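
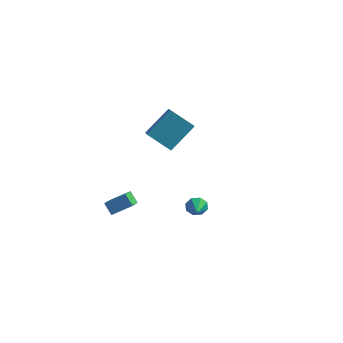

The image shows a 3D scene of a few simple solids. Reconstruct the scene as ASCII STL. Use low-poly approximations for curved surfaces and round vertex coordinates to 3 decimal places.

solid 
facet normal -0.314 0.896 -0.314
outer loop
vertex 3.598 -3.537 1.22
vertex 3.26 -3.463 1.77
vertex 3.864 -3.318 1.579
endloop
endfacet
facet normal 0.835 -0.404 -0.373
outer loop
vertex 3.598 -3.537 1.22
vertex 3.864 -3.318 1.579
vertex 3.58 -4.377 2.09
endloop
endfacet
facet normal -0.314 0.896 -0.314
outer loop
vertex 3.864 -3.318 1.579
vertex 3.26 -3.463 1.77
vertex 3.776 -3.184 2.05
endloop
endfacet
facet normal 0.963 -0.151 0.223
outer loop
vertex 3.864 -3.318 1.579
vertex 3.776 -3.184 2.05
vertex 3.58 -4.377 2.09
endloop
endfacet
facet normal -0.314 0.896 -0.314
outer loop
vertex 3.776 -3.184 2.05
vertex 3.26 -3.463 1.77
vertex 3.386 -3.213 2.357
endloop
endfacet
facet normal 0.620 -0.076 0.781
outer loop
vertex 3.776 -3.184 2.05
vertex 3.386 -3.213 2.357
vertex 3.58 -4.377 2.09
endloop
endfacet
facet normal -0.315 0.896 -0.314
outer loop
vertex 3.386 -3.213 2.357
vertex 3.26 -3.463 1.77
vertex 2.922 -3.389 2.32
endloop
endfacet
facet normal 0.007 -0.223 0.975
outer loop
vertex 3.386 -3.213 2.357
vertex 2.922 -3.389 2.32
vertex 3.58 -4.377 2.09
endloop
endfacet
facet normal -0.314 0.896 -0.314
outer loop
vertex 2.922 -3.389 2.32
vertex 3.26 -3.463 1.77
vertex 2.656 -3.608 1.961
endloop
endfacet
facet normal -0.517 -0.505 0.691
outer loop
vertex 2.922 -3.389 2.32
vertex 2.656 -3.608 1.961
vertex 3.58 -4.377 2.09
endloop
endfacet
facet normal -0.314 0.896 -0.314
outer loop
vertex 2.656 -3.608 1.961
vertex 3.26 -3.463 1.77
vertex 2.744 -3.742 1.49
endloop
endfacet
facet normal -0.645 -0.759 0.095
outer loop
vertex 2.656 -3.608 1.961
vertex 2.744 -3.742 1.49
vertex 3.58 -4.377 2.09
endloop
endfacet
facet normal -0.315 0.896 -0.313
outer loop
vertex 2.744 -3.742 1.49
vertex 3.26 -3.463 1.77
vertex 3.134 -3.712 1.183
endloop
endfacet
facet normal -0.301 -0.834 -0.463
outer loop
vertex 2.744 -3.742 1.49
vertex 3.134 -3.712 1.183
vertex 3.58 -4.377 2.09
endloop
endfacet
facet normal -0.313 0.897 -0.313
outer loop
vertex 3.134 -3.712 1.183
vertex 3.26 -3.463 1.77
vertex 3.598 -3.537 1.22
endloop
endfacet
facet normal 0.311 -0.687 -0.657
outer loop
vertex 3.134 -3.712 1.183
vertex 3.598 -3.537 1.22
vertex 3.58 -4.377 2.09
endloop
endfacet
facet normal -0.449 -0.646 -0.617
outer loop
vertex -0.298 2.875 0.603
vertex -1.801 2.906 1.665
vertex -0.668 3.653 0.058
endloop
endfacet
facet normal 0.816 -0.016 -0.578
outer loop
vertex 0.321 5.074 1.415
vertex -0.298 2.875 0.603
vertex -0.668 3.653 0.058
endloop
endfacet
facet normal -0.449 -0.646 -0.617
outer loop
vertex -0.668 3.653 0.058
vertex -1.801 2.906 1.665
vertex -2.17 3.684 1.119
endloop
endfacet
facet normal -0.362 0.763 -0.535
outer loop
vertex -2.17 3.684 1.119
vertex 0.321 5.074 1.415
vertex -0.668 3.653 0.058
endloop
endfacet
facet normal 0.362 -0.763 0.535
outer loop
vertex -0.298 2.875 0.603
vertex -0.812 4.327 3.022
vertex -1.801 2.906 1.665
endloop
endfacet
facet normal 0.817 -0.017 -0.576
outer loop
vertex 0.69 4.296 1.961
vertex -0.298 2.875 0.603
vertex 0.321 5.074 1.415
endloop
endfacet
facet normal 0.362 -0.763 0.535
outer loop
vertex 0.69 4.296 1.961
vertex -0.812 4.327 3.022
vertex -0.298 2.875 0.603
endloop
endfacet
facet normal -0.817 0.018 0.577
outer loop
vertex -1.801 2.906 1.665
vertex -0.812 4.327 3.022
vertex -2.17 3.684 1.119
endloop
endfacet
facet normal -0.362 0.763 -0.535
outer loop
vertex -1.182 5.105 2.477
vertex 0.321 5.074 1.415
vertex -2.17 3.684 1.119
endloop
endfacet
facet normal -0.816 0.016 0.577
outer loop
vertex -2.17 3.684 1.119
vertex -0.812 4.327 3.022
vertex -1.182 5.105 2.477
endloop
endfacet
facet normal 0.449 0.646 0.617
outer loop
vertex -1.182 5.105 2.477
vertex 0.69 4.296 1.961
vertex 0.321 5.074 1.415
endloop
endfacet
facet normal 0.449 0.646 0.617
outer loop
vertex -0.812 4.327 3.022
vertex 0.69 4.296 1.961
vertex -1.182 5.105 2.477
endloop
endfacet
facet normal -0.617 0.381 0.689
outer loop
vertex -1.905 -4.178 1.208
vertex -0.83 -3.671 1.89
vertex -1.987 -3.118 0.549
endloop
endfacet
facet normal -0.784 -0.370 -0.498
outer loop
vertex -1.45 -3.449 -0.05
vertex -1.905 -4.178 1.208
vertex -1.987 -3.118 0.549
endloop
endfacet
facet normal -0.617 0.381 0.689
outer loop
vertex -1.987 -3.118 0.549
vertex -0.83 -3.671 1.89
vertex -0.912 -2.611 1.231
endloop
endfacet
facet normal -0.065 0.847 -0.527
outer loop
vertex -0.912 -2.611 1.231
vertex -1.45 -3.449 -0.05
vertex -1.987 -3.118 0.549
endloop
endfacet
facet normal 0.065 -0.847 0.527
outer loop
vertex -1.905 -4.178 1.208
vertex -0.293 -4.002 1.291
vertex -0.83 -3.671 1.89
endloop
endfacet
facet normal -0.784 -0.370 -0.498
outer loop
vertex -1.368 -4.509 0.609
vertex -1.905 -4.178 1.208
vertex -1.45 -3.449 -0.05
endloop
endfacet
facet normal 0.065 -0.847 0.527
outer loop
vertex -1.368 -4.509 0.609
vertex -0.293 -4.002 1.291
vertex -1.905 -4.178 1.208
endloop
endfacet
facet normal 0.784 0.370 0.498
outer loop
vertex -0.83 -3.671 1.89
vertex -0.293 -4.002 1.291
vertex -0.912 -2.611 1.231
endloop
endfacet
facet normal -0.065 0.847 -0.527
outer loop
vertex -0.375 -2.942 0.632
vertex -1.45 -3.449 -0.05
vertex -0.912 -2.611 1.231
endloop
endfacet
facet normal 0.784 0.370 0.498
outer loop
vertex -0.912 -2.611 1.231
vertex -0.293 -4.002 1.291
vertex -0.375 -2.942 0.632
endloop
endfacet
facet normal 0.617 -0.381 -0.689
outer loop
vertex -0.375 -2.942 0.632
vertex -1.368 -4.509 0.609
vertex -1.45 -3.449 -0.05
endloop
endfacet
facet normal 0.617 -0.381 -0.689
outer loop
vertex -0.293 -4.002 1.291
vertex -1.368 -4.509 0.609
vertex -0.375 -2.942 0.632
endloop
endfacet

endsolid


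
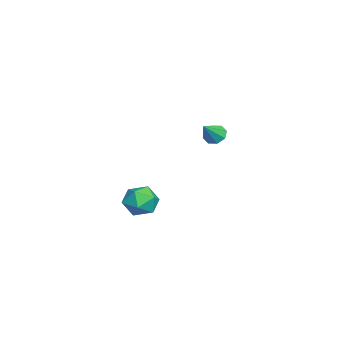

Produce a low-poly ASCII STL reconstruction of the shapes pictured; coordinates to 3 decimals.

solid 
facet normal -0.811 -0.119 0.573
outer loop
vertex 1.381 -3.453 -2.045
vertex 1.854 -4.127 -1.516
vertex 1.897 -3.184 -1.259
endloop
endfacet
facet normal -0.773 0.547 0.320
outer loop
vertex 1.381 -3.453 -2.045
vertex 1.897 -3.184 -1.259
vertex 1.937 -2.649 -2.076
endloop
endfacet
facet normal -0.763 0.513 -0.393
outer loop
vertex 1.381 -3.453 -2.045
vertex 1.937 -2.649 -2.076
vertex 1.919 -3.261 -2.839
endloop
endfacet
facet normal -0.795 -0.175 -0.581
outer loop
vertex 1.381 -3.453 -2.045
vertex 1.919 -3.261 -2.839
vertex 1.867 -4.174 -2.493
endloop
endfacet
facet normal -0.824 -0.566 0.016
outer loop
vertex 1.381 -3.453 -2.045
vertex 1.867 -4.174 -2.493
vertex 1.854 -4.127 -1.516
endloop
endfacet
facet normal -0.154 0.830 0.536
outer loop
vertex 1.937 -2.649 -2.076
vertex 1.897 -3.184 -1.259
vertex 2.753 -2.826 -1.567
endloop
endfacet
facet normal -0.216 -0.248 0.945
outer loop
vertex 1.897 -3.184 -1.259
vertex 1.854 -4.127 -1.516
vertex 2.701 -3.739 -1.221
endloop
endfacet
facet normal -0.238 -0.970 0.044
outer loop
vertex 1.854 -4.127 -1.516
vertex 1.867 -4.174 -2.493
vertex 2.683 -4.351 -1.984
endloop
endfacet
facet normal -0.190 -0.338 -0.922
outer loop
vertex 1.867 -4.174 -2.493
vertex 1.919 -3.261 -2.839
vertex 2.723 -3.816 -2.801
endloop
endfacet
facet normal -0.139 0.774 -0.618
outer loop
vertex 1.919 -3.261 -2.839
vertex 1.937 -2.649 -2.076
vertex 2.766 -2.873 -2.544
endloop
endfacet
facet normal 0.795 0.175 0.581
outer loop
vertex 3.239 -3.547 -2.015
vertex 2.753 -2.826 -1.567
vertex 2.701 -3.739 -1.221
endloop
endfacet
facet normal 0.763 -0.513 0.393
outer loop
vertex 3.239 -3.547 -2.015
vertex 2.701 -3.739 -1.221
vertex 2.683 -4.351 -1.984
endloop
endfacet
facet normal 0.773 -0.547 -0.320
outer loop
vertex 3.239 -3.547 -2.015
vertex 2.683 -4.351 -1.984
vertex 2.723 -3.816 -2.801
endloop
endfacet
facet normal 0.811 0.119 -0.573
outer loop
vertex 3.239 -3.547 -2.015
vertex 2.723 -3.816 -2.801
vertex 2.766 -2.873 -2.544
endloop
endfacet
facet normal 0.824 0.566 -0.016
outer loop
vertex 3.239 -3.547 -2.015
vertex 2.766 -2.873 -2.544
vertex 2.753 -2.826 -1.567
endloop
endfacet
facet normal 0.190 0.338 0.922
outer loop
vertex 2.701 -3.739 -1.221
vertex 2.753 -2.826 -1.567
vertex 1.897 -3.184 -1.259
endloop
endfacet
facet normal 0.139 -0.774 0.618
outer loop
vertex 2.683 -4.351 -1.984
vertex 2.701 -3.739 -1.221
vertex 1.854 -4.127 -1.516
endloop
endfacet
facet normal 0.154 -0.830 -0.536
outer loop
vertex 2.723 -3.816 -2.801
vertex 2.683 -4.351 -1.984
vertex 1.867 -4.174 -2.493
endloop
endfacet
facet normal 0.216 0.248 -0.945
outer loop
vertex 2.766 -2.873 -2.544
vertex 2.723 -3.816 -2.801
vertex 1.919 -3.261 -2.839
endloop
endfacet
facet normal 0.238 0.970 -0.044
outer loop
vertex 2.753 -2.826 -1.567
vertex 2.766 -2.873 -2.544
vertex 1.937 -2.649 -2.076
endloop
endfacet
facet normal -0.641 0.377 -0.669
outer loop
vertex -3.844 -0.211 -0.867
vertex -4.348 -0.36 -0.468
vertex -3.956 0.164 -0.548
endloop
endfacet
facet normal 0.927 0.361 -0.099
outer loop
vertex -3.844 -0.211 -0.867
vertex -3.956 0.164 -0.548
vertex -3.432 -0.9 0.488
endloop
endfacet
facet normal -0.641 0.377 -0.668
outer loop
vertex -3.956 0.164 -0.548
vertex -4.348 -0.36 -0.468
vertex -4.297 0.233 -0.182
endloop
endfacet
facet normal 0.587 0.694 0.416
outer loop
vertex -3.956 0.164 -0.548
vertex -4.297 0.233 -0.182
vertex -3.432 -0.9 0.488
endloop
endfacet
facet normal -0.642 0.377 -0.668
outer loop
vertex -4.297 0.233 -0.182
vertex -4.348 -0.36 -0.468
vertex -4.668 -0.046 0.017
endloop
endfacet
facet normal 0.049 0.536 0.843
outer loop
vertex -4.297 0.233 -0.182
vertex -4.668 -0.046 0.017
vertex -3.432 -0.9 0.488
endloop
endfacet
facet normal -0.642 0.378 -0.668
outer loop
vertex -4.668 -0.046 0.017
vertex -4.348 -0.36 -0.468
vertex -4.852 -0.509 -0.068
endloop
endfacet
facet normal -0.370 -0.023 0.929
outer loop
vertex -4.668 -0.046 0.017
vertex -4.852 -0.509 -0.068
vertex -3.432 -0.9 0.488
endloop
endfacet
facet normal -0.642 0.378 -0.668
outer loop
vertex -4.852 -0.509 -0.068
vertex -4.348 -0.36 -0.468
vertex -4.741 -0.884 -0.387
endloop
endfacet
facet normal -0.425 -0.656 0.624
outer loop
vertex -4.852 -0.509 -0.068
vertex -4.741 -0.884 -0.387
vertex -3.432 -0.9 0.488
endloop
endfacet
facet normal -0.641 0.377 -0.668
outer loop
vertex -4.741 -0.884 -0.387
vertex -4.348 -0.36 -0.468
vertex -4.4 -0.953 -0.753
endloop
endfacet
facet normal -0.084 -0.991 0.108
outer loop
vertex -4.741 -0.884 -0.387
vertex -4.4 -0.953 -0.753
vertex -3.432 -0.9 0.488
endloop
endfacet
facet normal -0.641 0.377 -0.669
outer loop
vertex -4.4 -0.953 -0.753
vertex -4.348 -0.36 -0.468
vertex -4.028 -0.674 -0.952
endloop
endfacet
facet normal 0.454 -0.832 -0.318
outer loop
vertex -4.4 -0.953 -0.753
vertex -4.028 -0.674 -0.952
vertex -3.432 -0.9 0.488
endloop
endfacet
facet normal -0.641 0.377 -0.669
outer loop
vertex -4.028 -0.674 -0.952
vertex -4.348 -0.36 -0.468
vertex -3.844 -0.211 -0.867
endloop
endfacet
facet normal 0.873 -0.273 -0.404
outer loop
vertex -4.028 -0.674 -0.952
vertex -3.844 -0.211 -0.867
vertex -3.432 -0.9 0.488
endloop
endfacet

endsolid


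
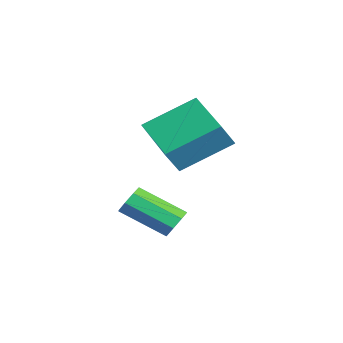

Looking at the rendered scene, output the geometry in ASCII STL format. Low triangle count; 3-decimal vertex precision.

solid 
facet normal 0.250 0.817 -0.519
outer loop
vertex -0.78 -3.36 -0.214
vertex -1.211 -3.019 0.115
vertex -0.591 -3.16 0.192
endloop
endfacet
facet normal 0.888 -0.407 -0.213
outer loop
vertex -0.78 -3.36 -0.214
vertex -0.591 -3.16 0.192
vertex -1.259 -4.921 0.776
endloop
endfacet
facet normal 0.888 -0.408 -0.214
outer loop
vertex -1.259 -4.921 0.776
vertex -0.591 -3.16 0.192
vertex -1.07 -4.722 1.182
endloop
endfacet
facet normal -0.251 -0.818 0.518
outer loop
vertex -1.259 -4.921 0.776
vertex -1.07 -4.722 1.182
vertex -1.689 -4.581 1.105
endloop
endfacet
facet normal 0.250 0.817 -0.519
outer loop
vertex -0.591 -3.16 0.192
vertex -1.211 -3.019 0.115
vertex -0.765 -2.878 0.552
endloop
endfacet
facet normal 0.900 -0.000 0.435
outer loop
vertex -0.591 -3.16 0.192
vertex -0.765 -2.878 0.552
vertex -1.07 -4.722 1.182
endloop
endfacet
facet normal 0.900 -0.000 0.435
outer loop
vertex -1.07 -4.722 1.182
vertex -0.765 -2.878 0.552
vertex -1.244 -4.44 1.542
endloop
endfacet
facet normal -0.251 -0.817 0.519
outer loop
vertex -1.07 -4.722 1.182
vertex -1.244 -4.44 1.542
vertex -1.689 -4.581 1.105
endloop
endfacet
facet normal 0.249 0.818 -0.518
outer loop
vertex -0.765 -2.878 0.552
vertex -1.211 -3.019 0.115
vertex -1.2 -2.679 0.657
endloop
endfacet
facet normal 0.386 0.407 0.828
outer loop
vertex -0.765 -2.878 0.552
vertex -1.2 -2.679 0.657
vertex -1.244 -4.44 1.542
endloop
endfacet
facet normal 0.386 0.407 0.828
outer loop
vertex -1.244 -4.44 1.542
vertex -1.2 -2.679 0.657
vertex -1.679 -4.241 1.647
endloop
endfacet
facet normal -0.249 -0.818 0.518
outer loop
vertex -1.244 -4.44 1.542
vertex -1.679 -4.241 1.647
vertex -1.689 -4.581 1.105
endloop
endfacet
facet normal 0.250 0.818 -0.518
outer loop
vertex -1.2 -2.679 0.657
vertex -1.211 -3.019 0.115
vertex -1.641 -2.679 0.444
endloop
endfacet
facet normal -0.356 0.576 0.736
outer loop
vertex -1.2 -2.679 0.657
vertex -1.641 -2.679 0.444
vertex -1.679 -4.241 1.647
endloop
endfacet
facet normal -0.354 0.576 0.737
outer loop
vertex -1.679 -4.241 1.647
vertex -1.641 -2.679 0.444
vertex -2.12 -4.24 1.434
endloop
endfacet
facet normal -0.252 -0.818 0.518
outer loop
vertex -1.679 -4.241 1.647
vertex -2.12 -4.24 1.434
vertex -1.689 -4.581 1.105
endloop
endfacet
facet normal 0.251 0.818 -0.518
outer loop
vertex -1.641 -2.679 0.444
vertex -1.211 -3.019 0.115
vertex -1.83 -2.878 0.038
endloop
endfacet
facet normal -0.888 0.408 0.213
outer loop
vertex -1.641 -2.679 0.444
vertex -1.83 -2.878 0.038
vertex -2.12 -4.24 1.434
endloop
endfacet
facet normal -0.888 0.407 0.213
outer loop
vertex -2.12 -4.24 1.434
vertex -1.83 -2.878 0.038
vertex -2.309 -4.44 1.028
endloop
endfacet
facet normal -0.250 -0.817 0.519
outer loop
vertex -2.12 -4.24 1.434
vertex -2.309 -4.44 1.028
vertex -1.689 -4.581 1.105
endloop
endfacet
facet normal 0.251 0.817 -0.519
outer loop
vertex -1.83 -2.878 0.038
vertex -1.211 -3.019 0.115
vertex -1.656 -3.16 -0.322
endloop
endfacet
facet normal -0.900 0.000 -0.435
outer loop
vertex -1.83 -2.878 0.038
vertex -1.656 -3.16 -0.322
vertex -2.309 -4.44 1.028
endloop
endfacet
facet normal -0.900 0.000 -0.435
outer loop
vertex -2.309 -4.44 1.028
vertex -1.656 -3.16 -0.322
vertex -2.135 -4.722 0.668
endloop
endfacet
facet normal -0.250 -0.817 0.519
outer loop
vertex -2.309 -4.44 1.028
vertex -2.135 -4.722 0.668
vertex -1.689 -4.581 1.105
endloop
endfacet
facet normal 0.249 0.818 -0.518
outer loop
vertex -1.656 -3.16 -0.322
vertex -1.211 -3.019 0.115
vertex -1.221 -3.359 -0.427
endloop
endfacet
facet normal -0.386 -0.407 -0.828
outer loop
vertex -1.656 -3.16 -0.322
vertex -1.221 -3.359 -0.427
vertex -2.135 -4.722 0.668
endloop
endfacet
facet normal -0.386 -0.407 -0.828
outer loop
vertex -2.135 -4.722 0.668
vertex -1.221 -3.359 -0.427
vertex -1.7 -4.921 0.563
endloop
endfacet
facet normal -0.249 -0.818 0.518
outer loop
vertex -2.135 -4.722 0.668
vertex -1.7 -4.921 0.563
vertex -1.689 -4.581 1.105
endloop
endfacet
facet normal 0.252 0.818 -0.518
outer loop
vertex -1.221 -3.359 -0.427
vertex -1.211 -3.019 0.115
vertex -0.78 -3.36 -0.214
endloop
endfacet
facet normal 0.355 -0.576 -0.737
outer loop
vertex -1.221 -3.359 -0.427
vertex -0.78 -3.36 -0.214
vertex -1.7 -4.921 0.563
endloop
endfacet
facet normal 0.356 -0.576 -0.736
outer loop
vertex -1.7 -4.921 0.563
vertex -0.78 -3.36 -0.214
vertex -1.259 -4.921 0.776
endloop
endfacet
facet normal -0.250 -0.818 0.518
outer loop
vertex -1.7 -4.921 0.563
vertex -1.259 -4.921 0.776
vertex -1.689 -4.581 1.105
endloop
endfacet
facet normal -0.437 0.427 -0.792
outer loop
vertex -3.861 -1.75 4.213
vertex -1.907 -1.053 3.511
vertex -3.608 -3.604 3.074
endloop
endfacet
facet normal -0.892 -0.318 0.320
outer loop
vertex -3.093 -4.107 4.009
vertex -3.861 -1.75 4.213
vertex -3.608 -3.604 3.074
endloop
endfacet
facet normal -0.437 0.427 -0.792
outer loop
vertex -3.608 -3.604 3.074
vertex -1.907 -1.053 3.511
vertex -1.654 -2.906 2.373
endloop
endfacet
facet normal 0.116 -0.847 -0.519
outer loop
vertex -1.654 -2.906 2.373
vertex -3.093 -4.107 4.009
vertex -3.608 -3.604 3.074
endloop
endfacet
facet normal -0.116 0.847 0.519
outer loop
vertex -3.861 -1.75 4.213
vertex -1.392 -1.556 4.446
vertex -1.907 -1.053 3.511
endloop
endfacet
facet normal -0.892 -0.318 0.320
outer loop
vertex -3.346 -2.254 5.147
vertex -3.861 -1.75 4.213
vertex -3.093 -4.107 4.009
endloop
endfacet
facet normal -0.116 0.846 0.520
outer loop
vertex -3.346 -2.254 5.147
vertex -1.392 -1.556 4.446
vertex -3.861 -1.75 4.213
endloop
endfacet
facet normal 0.892 0.318 -0.320
outer loop
vertex -1.907 -1.053 3.511
vertex -1.392 -1.556 4.446
vertex -1.654 -2.906 2.373
endloop
endfacet
facet normal 0.115 -0.846 -0.520
outer loop
vertex -1.139 -3.41 3.307
vertex -3.093 -4.107 4.009
vertex -1.654 -2.906 2.373
endloop
endfacet
facet normal 0.892 0.318 -0.320
outer loop
vertex -1.654 -2.906 2.373
vertex -1.392 -1.556 4.446
vertex -1.139 -3.41 3.307
endloop
endfacet
facet normal 0.437 -0.427 0.792
outer loop
vertex -1.139 -3.41 3.307
vertex -3.346 -2.254 5.147
vertex -3.093 -4.107 4.009
endloop
endfacet
facet normal 0.437 -0.427 0.792
outer loop
vertex -1.392 -1.556 4.446
vertex -3.346 -2.254 5.147
vertex -1.139 -3.41 3.307
endloop
endfacet

endsolid


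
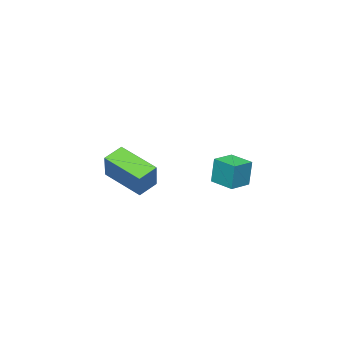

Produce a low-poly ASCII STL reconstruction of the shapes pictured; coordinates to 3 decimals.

solid 
facet normal -0.997 0.070 -0.027
outer loop
vertex -3.766 -1.813 -1.615
vertex -3.693 -0.811 -1.715
vertex -3.744 -1.926 -2.729
endloop
endfacet
facet normal -0.072 -0.992 0.099
outer loop
vertex -2.847 -1.989 -2.705
vertex -3.766 -1.813 -1.615
vertex -3.744 -1.926 -2.729
endloop
endfacet
facet normal -0.997 0.070 -0.027
outer loop
vertex -3.744 -1.926 -2.729
vertex -3.693 -0.811 -1.715
vertex -3.671 -0.924 -2.829
endloop
endfacet
facet normal 0.020 -0.101 -0.995
outer loop
vertex -3.671 -0.924 -2.829
vertex -2.847 -1.989 -2.705
vertex -3.744 -1.926 -2.729
endloop
endfacet
facet normal -0.020 0.101 0.995
outer loop
vertex -3.766 -1.813 -1.615
vertex -2.796 -0.874 -1.691
vertex -3.693 -0.811 -1.715
endloop
endfacet
facet normal -0.072 -0.992 0.099
outer loop
vertex -2.869 -1.876 -1.591
vertex -3.766 -1.813 -1.615
vertex -2.847 -1.989 -2.705
endloop
endfacet
facet normal -0.020 0.101 0.995
outer loop
vertex -2.869 -1.876 -1.591
vertex -2.796 -0.874 -1.691
vertex -3.766 -1.813 -1.615
endloop
endfacet
facet normal 0.072 0.992 -0.099
outer loop
vertex -3.693 -0.811 -1.715
vertex -2.796 -0.874 -1.691
vertex -3.671 -0.924 -2.829
endloop
endfacet
facet normal 0.020 -0.101 -0.995
outer loop
vertex -2.774 -0.987 -2.805
vertex -2.847 -1.989 -2.705
vertex -3.671 -0.924 -2.829
endloop
endfacet
facet normal 0.072 0.992 -0.099
outer loop
vertex -3.671 -0.924 -2.829
vertex -2.796 -0.874 -1.691
vertex -2.774 -0.987 -2.805
endloop
endfacet
facet normal 0.997 -0.070 0.027
outer loop
vertex -2.774 -0.987 -2.805
vertex -2.869 -1.876 -1.591
vertex -2.847 -1.989 -2.705
endloop
endfacet
facet normal 0.997 -0.070 0.027
outer loop
vertex -2.796 -0.874 -1.691
vertex -2.869 -1.876 -1.591
vertex -2.774 -0.987 -2.805
endloop
endfacet
facet normal -0.413 -0.369 -0.833
outer loop
vertex 1.525 -3.029 -1.349
vertex 0.779 -2.939 -1.019
vertex 1.433 -1.534 -1.965
endloop
endfacet
facet normal 0.909 -0.110 -0.402
outer loop
vertex 1.941 -1.081 -0.941
vertex 1.525 -3.029 -1.349
vertex 1.433 -1.534 -1.965
endloop
endfacet
facet normal -0.413 -0.369 -0.833
outer loop
vertex 1.433 -1.534 -1.965
vertex 0.779 -2.939 -1.019
vertex 0.687 -1.444 -1.635
endloop
endfacet
facet normal -0.057 0.923 -0.380
outer loop
vertex 0.687 -1.444 -1.635
vertex 1.941 -1.081 -0.941
vertex 1.433 -1.534 -1.965
endloop
endfacet
facet normal 0.057 -0.923 0.380
outer loop
vertex 1.525 -3.029 -1.349
vertex 1.287 -2.486 0.005
vertex 0.779 -2.939 -1.019
endloop
endfacet
facet normal 0.909 -0.110 -0.402
outer loop
vertex 2.033 -2.576 -0.325
vertex 1.525 -3.029 -1.349
vertex 1.941 -1.081 -0.941
endloop
endfacet
facet normal 0.057 -0.923 0.380
outer loop
vertex 2.033 -2.576 -0.325
vertex 1.287 -2.486 0.005
vertex 1.525 -3.029 -1.349
endloop
endfacet
facet normal -0.909 0.110 0.402
outer loop
vertex 0.779 -2.939 -1.019
vertex 1.287 -2.486 0.005
vertex 0.687 -1.444 -1.635
endloop
endfacet
facet normal -0.057 0.923 -0.380
outer loop
vertex 1.195 -0.991 -0.611
vertex 1.941 -1.081 -0.941
vertex 0.687 -1.444 -1.635
endloop
endfacet
facet normal -0.909 0.110 0.402
outer loop
vertex 0.687 -1.444 -1.635
vertex 1.287 -2.486 0.005
vertex 1.195 -0.991 -0.611
endloop
endfacet
facet normal 0.413 0.369 0.833
outer loop
vertex 1.195 -0.991 -0.611
vertex 2.033 -2.576 -0.325
vertex 1.941 -1.081 -0.941
endloop
endfacet
facet normal 0.413 0.369 0.833
outer loop
vertex 1.287 -2.486 0.005
vertex 2.033 -2.576 -0.325
vertex 1.195 -0.991 -0.611
endloop
endfacet

endsolid


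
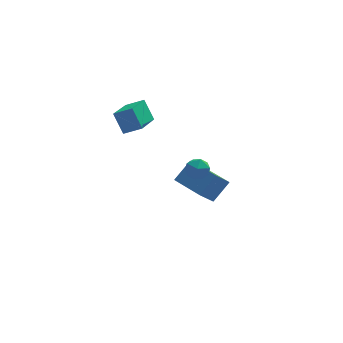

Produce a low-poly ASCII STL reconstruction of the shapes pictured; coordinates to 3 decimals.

solid 
facet normal -0.562 0.825 0.052
outer loop
vertex -0.726 3.565 -1.586
vertex 0.054 4.157 -2.558
vertex -1.638 3.011 -2.655
endloop
endfacet
facet normal -0.565 -0.429 0.705
outer loop
vertex -0.474 1.303 -2.762
vertex -0.726 3.565 -1.586
vertex -1.638 3.011 -2.655
endloop
endfacet
facet normal -0.562 0.825 0.053
outer loop
vertex -1.638 3.011 -2.655
vertex 0.054 4.157 -2.558
vertex -0.858 3.604 -3.627
endloop
endfacet
facet normal -0.603 -0.367 -0.708
outer loop
vertex -0.858 3.604 -3.627
vertex -0.474 1.303 -2.762
vertex -1.638 3.011 -2.655
endloop
endfacet
facet normal 0.604 0.367 0.708
outer loop
vertex -0.726 3.565 -1.586
vertex 1.218 2.449 -2.665
vertex 0.054 4.157 -2.558
endloop
endfacet
facet normal -0.565 -0.429 0.704
outer loop
vertex 0.438 1.856 -1.693
vertex -0.726 3.565 -1.586
vertex -0.474 1.303 -2.762
endloop
endfacet
facet normal 0.604 0.367 0.708
outer loop
vertex 0.438 1.856 -1.693
vertex 1.218 2.449 -2.665
vertex -0.726 3.565 -1.586
endloop
endfacet
facet normal 0.565 0.429 -0.704
outer loop
vertex 0.054 4.157 -2.558
vertex 1.218 2.449 -2.665
vertex -0.858 3.604 -3.627
endloop
endfacet
facet normal -0.604 -0.367 -0.708
outer loop
vertex 0.306 1.895 -3.734
vertex -0.474 1.303 -2.762
vertex -0.858 3.604 -3.627
endloop
endfacet
facet normal 0.565 0.429 -0.705
outer loop
vertex -0.858 3.604 -3.627
vertex 1.218 2.449 -2.665
vertex 0.306 1.895 -3.734
endloop
endfacet
facet normal 0.562 -0.826 -0.052
outer loop
vertex 0.306 1.895 -3.734
vertex 0.438 1.856 -1.693
vertex -0.474 1.303 -2.762
endloop
endfacet
facet normal 0.562 -0.825 -0.052
outer loop
vertex 1.218 2.449 -2.665
vertex 0.438 1.856 -1.693
vertex 0.306 1.895 -3.734
endloop
endfacet
facet normal -0.332 0.401 0.854
outer loop
vertex -4.957 0.583 4.211
vertex -4.021 0.362 4.679
vertex -4.188 2.538 3.593
endloop
endfacet
facet normal -0.875 0.206 -0.438
outer loop
vertex -3.739 1.998 2.441
vertex -4.957 0.583 4.211
vertex -4.188 2.538 3.593
endloop
endfacet
facet normal -0.334 0.400 0.853
outer loop
vertex -4.188 2.538 3.593
vertex -4.021 0.362 4.679
vertex -3.252 2.318 4.062
endloop
endfacet
facet normal 0.351 0.893 -0.282
outer loop
vertex -3.252 2.318 4.062
vertex -3.739 1.998 2.441
vertex -4.188 2.538 3.593
endloop
endfacet
facet normal -0.352 -0.893 0.281
outer loop
vertex -4.957 0.583 4.211
vertex -3.572 -0.178 3.527
vertex -4.021 0.362 4.679
endloop
endfacet
facet normal -0.875 0.206 -0.438
outer loop
vertex -4.508 0.042 3.058
vertex -4.957 0.583 4.211
vertex -3.739 1.998 2.441
endloop
endfacet
facet normal -0.351 -0.893 0.282
outer loop
vertex -4.508 0.042 3.058
vertex -3.572 -0.178 3.527
vertex -4.957 0.583 4.211
endloop
endfacet
facet normal 0.875 -0.206 0.438
outer loop
vertex -4.021 0.362 4.679
vertex -3.572 -0.178 3.527
vertex -3.252 2.318 4.062
endloop
endfacet
facet normal 0.352 0.893 -0.282
outer loop
vertex -2.803 1.777 2.909
vertex -3.739 1.998 2.441
vertex -3.252 2.318 4.062
endloop
endfacet
facet normal 0.875 -0.206 0.438
outer loop
vertex -3.252 2.318 4.062
vertex -3.572 -0.178 3.527
vertex -2.803 1.777 2.909
endloop
endfacet
facet normal 0.333 -0.400 -0.854
outer loop
vertex -2.803 1.777 2.909
vertex -4.508 0.042 3.058
vertex -3.739 1.998 2.441
endloop
endfacet
facet normal 0.333 -0.401 -0.853
outer loop
vertex -3.572 -0.178 3.527
vertex -4.508 0.042 3.058
vertex -2.803 1.777 2.909
endloop
endfacet
facet normal 0.280 0.959 0.037
outer loop
vertex -1.131 -3.175 2.356
vertex -1.361 -3.134 3.031
vertex -0.685 -3.326 2.894
endloop
endfacet
facet normal 0.695 0.591 -0.410
outer loop
vertex -1.131 -3.175 2.356
vertex -0.685 -3.326 2.894
vertex -0.686 -3.733 2.306
endloop
endfacet
facet normal 0.278 0.303 -0.912
outer loop
vertex -1.131 -3.175 2.356
vertex -0.686 -3.733 2.306
vertex -1.362 -3.793 2.08
endloop
endfacet
facet normal -0.395 0.494 -0.775
outer loop
vertex -1.131 -3.175 2.356
vertex -1.362 -3.793 2.08
vertex -1.779 -3.423 2.528
endloop
endfacet
facet normal -0.394 0.899 -0.189
outer loop
vertex -1.131 -3.175 2.356
vertex -1.779 -3.423 2.528
vertex -1.361 -3.134 3.031
endloop
endfacet
facet normal 0.997 0.058 -0.042
outer loop
vertex -0.686 -3.733 2.306
vertex -0.685 -3.326 2.894
vertex -0.641 -4.037 2.952
endloop
endfacet
facet normal 0.324 0.656 0.681
outer loop
vertex -0.685 -3.326 2.894
vertex -1.361 -3.134 3.031
vertex -1.058 -3.667 3.4
endloop
endfacet
facet normal -0.767 0.559 0.316
outer loop
vertex -1.361 -3.134 3.031
vertex -1.779 -3.423 2.528
vertex -1.734 -3.727 3.174
endloop
endfacet
facet normal -0.768 -0.099 -0.633
outer loop
vertex -1.779 -3.423 2.528
vertex -1.362 -3.793 2.08
vertex -1.735 -4.134 2.586
endloop
endfacet
facet normal 0.322 -0.408 -0.854
outer loop
vertex -1.362 -3.793 2.08
vertex -0.686 -3.733 2.306
vertex -1.059 -4.326 2.449
endloop
endfacet
facet normal 0.395 -0.494 0.775
outer loop
vertex -1.289 -4.285 3.124
vertex -0.641 -4.037 2.952
vertex -1.058 -3.667 3.4
endloop
endfacet
facet normal -0.278 -0.303 0.912
outer loop
vertex -1.289 -4.285 3.124
vertex -1.058 -3.667 3.4
vertex -1.734 -3.727 3.174
endloop
endfacet
facet normal -0.695 -0.591 0.410
outer loop
vertex -1.289 -4.285 3.124
vertex -1.734 -3.727 3.174
vertex -1.735 -4.134 2.586
endloop
endfacet
facet normal -0.280 -0.959 -0.037
outer loop
vertex -1.289 -4.285 3.124
vertex -1.735 -4.134 2.586
vertex -1.059 -4.326 2.449
endloop
endfacet
facet normal 0.394 -0.899 0.189
outer loop
vertex -1.289 -4.285 3.124
vertex -1.059 -4.326 2.449
vertex -0.641 -4.037 2.952
endloop
endfacet
facet normal 0.768 0.099 0.633
outer loop
vertex -1.058 -3.667 3.4
vertex -0.641 -4.037 2.952
vertex -0.685 -3.326 2.894
endloop
endfacet
facet normal -0.322 0.408 0.854
outer loop
vertex -1.734 -3.727 3.174
vertex -1.058 -3.667 3.4
vertex -1.361 -3.134 3.031
endloop
endfacet
facet normal -0.997 -0.058 0.042
outer loop
vertex -1.735 -4.134 2.586
vertex -1.734 -3.727 3.174
vertex -1.779 -3.423 2.528
endloop
endfacet
facet normal -0.324 -0.656 -0.681
outer loop
vertex -1.059 -4.326 2.449
vertex -1.735 -4.134 2.586
vertex -1.362 -3.793 2.08
endloop
endfacet
facet normal 0.767 -0.559 -0.316
outer loop
vertex -0.641 -4.037 2.952
vertex -1.059 -4.326 2.449
vertex -0.686 -3.733 2.306
endloop
endfacet

endsolid


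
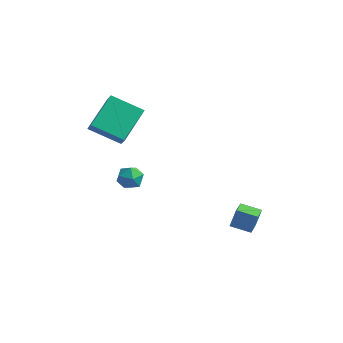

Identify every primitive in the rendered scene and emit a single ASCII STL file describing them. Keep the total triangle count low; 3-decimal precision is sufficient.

solid 
facet normal -0.943 -0.240 0.229
outer loop
vertex 3.178 1.534 -1.867
vertex 2.839 2.579 -2.169
vertex 3.023 1.197 -2.86
endloop
endfacet
facet normal 0.297 -0.917 0.265
outer loop
vertex 4.061 1.461 -3.111
vertex 3.178 1.534 -1.867
vertex 3.023 1.197 -2.86
endloop
endfacet
facet normal -0.943 -0.240 0.229
outer loop
vertex 3.023 1.197 -2.86
vertex 2.839 2.579 -2.169
vertex 2.684 2.242 -3.162
endloop
endfacet
facet normal -0.146 -0.318 -0.937
outer loop
vertex 2.684 2.242 -3.162
vertex 4.061 1.461 -3.111
vertex 3.023 1.197 -2.86
endloop
endfacet
facet normal 0.146 0.318 0.937
outer loop
vertex 3.178 1.534 -1.867
vertex 3.877 2.843 -2.42
vertex 2.839 2.579 -2.169
endloop
endfacet
facet normal 0.297 -0.917 0.265
outer loop
vertex 4.216 1.798 -2.118
vertex 3.178 1.534 -1.867
vertex 4.061 1.461 -3.111
endloop
endfacet
facet normal 0.146 0.318 0.937
outer loop
vertex 4.216 1.798 -2.118
vertex 3.877 2.843 -2.42
vertex 3.178 1.534 -1.867
endloop
endfacet
facet normal -0.297 0.917 -0.265
outer loop
vertex 2.839 2.579 -2.169
vertex 3.877 2.843 -2.42
vertex 2.684 2.242 -3.162
endloop
endfacet
facet normal -0.146 -0.318 -0.937
outer loop
vertex 3.722 2.506 -3.413
vertex 4.061 1.461 -3.111
vertex 2.684 2.242 -3.162
endloop
endfacet
facet normal -0.297 0.917 -0.265
outer loop
vertex 2.684 2.242 -3.162
vertex 3.877 2.843 -2.42
vertex 3.722 2.506 -3.413
endloop
endfacet
facet normal 0.943 0.240 -0.229
outer loop
vertex 3.722 2.506 -3.413
vertex 4.216 1.798 -2.118
vertex 4.061 1.461 -3.111
endloop
endfacet
facet normal 0.943 0.240 -0.229
outer loop
vertex 3.877 2.843 -2.42
vertex 4.216 1.798 -2.118
vertex 3.722 2.506 -3.413
endloop
endfacet
facet normal -0.525 0.453 -0.720
outer loop
vertex -3.75 1.065 3.948
vertex -2.185 1.577 3.129
vertex -3.753 -0.705 2.836
endloop
endfacet
facet normal -0.851 -0.279 0.446
outer loop
vertex -3.275 -1.117 3.491
vertex -3.75 1.065 3.948
vertex -3.753 -0.705 2.836
endloop
endfacet
facet normal -0.525 0.453 -0.720
outer loop
vertex -3.753 -0.705 2.836
vertex -2.185 1.577 3.129
vertex -2.188 -0.192 2.017
endloop
endfacet
facet normal -0.001 -0.847 -0.532
outer loop
vertex -2.188 -0.192 2.017
vertex -3.275 -1.117 3.491
vertex -3.753 -0.705 2.836
endloop
endfacet
facet normal 0.001 0.847 0.532
outer loop
vertex -3.75 1.065 3.948
vertex -1.707 1.165 3.784
vertex -2.185 1.577 3.129
endloop
endfacet
facet normal -0.851 -0.279 0.445
outer loop
vertex -3.272 0.652 4.603
vertex -3.75 1.065 3.948
vertex -3.275 -1.117 3.491
endloop
endfacet
facet normal 0.001 0.846 0.533
outer loop
vertex -3.272 0.652 4.603
vertex -1.707 1.165 3.784
vertex -3.75 1.065 3.948
endloop
endfacet
facet normal 0.851 0.279 -0.446
outer loop
vertex -2.185 1.577 3.129
vertex -1.707 1.165 3.784
vertex -2.188 -0.192 2.017
endloop
endfacet
facet normal -0.002 -0.846 -0.532
outer loop
vertex -1.71 -0.605 2.672
vertex -3.275 -1.117 3.491
vertex -2.188 -0.192 2.017
endloop
endfacet
facet normal 0.851 0.278 -0.445
outer loop
vertex -2.188 -0.192 2.017
vertex -1.707 1.165 3.784
vertex -1.71 -0.605 2.672
endloop
endfacet
facet normal 0.525 -0.454 0.720
outer loop
vertex -1.71 -0.605 2.672
vertex -3.272 0.652 4.603
vertex -3.275 -1.117 3.491
endloop
endfacet
facet normal 0.525 -0.453 0.720
outer loop
vertex -1.707 1.165 3.784
vertex -3.272 0.652 4.603
vertex -1.71 -0.605 2.672
endloop
endfacet
facet normal -0.123 0.967 -0.222
outer loop
vertex -2.699 2.404 -2.355
vertex -3.471 2.313 -2.324
vertex -3.077 2.51 -1.683
endloop
endfacet
facet normal 0.485 0.864 0.137
outer loop
vertex -2.699 2.404 -2.355
vertex -3.077 2.51 -1.683
vertex -2.398 2.13 -1.691
endloop
endfacet
facet normal 0.884 0.404 -0.234
outer loop
vertex -2.699 2.404 -2.355
vertex -2.398 2.13 -1.691
vertex -2.372 1.698 -2.338
endloop
endfacet
facet normal 0.523 0.222 -0.823
outer loop
vertex -2.699 2.404 -2.355
vertex -2.372 1.698 -2.338
vertex -3.035 1.811 -2.729
endloop
endfacet
facet normal -0.100 0.571 -0.815
outer loop
vertex -2.699 2.404 -2.355
vertex -3.035 1.811 -2.729
vertex -3.471 2.313 -2.324
endloop
endfacet
facet normal 0.323 0.560 0.763
outer loop
vertex -2.398 2.13 -1.691
vertex -3.077 2.51 -1.683
vertex -2.985 1.869 -1.251
endloop
endfacet
facet normal -0.660 0.728 0.182
outer loop
vertex -3.077 2.51 -1.683
vertex -3.471 2.313 -2.324
vertex -3.648 1.982 -1.642
endloop
endfacet
facet normal -0.622 0.087 -0.778
outer loop
vertex -3.471 2.313 -2.324
vertex -3.035 1.811 -2.729
vertex -3.622 1.55 -2.289
endloop
endfacet
facet normal 0.385 -0.477 -0.790
outer loop
vertex -3.035 1.811 -2.729
vertex -2.372 1.698 -2.338
vertex -2.943 1.17 -2.297
endloop
endfacet
facet normal 0.969 -0.184 0.162
outer loop
vertex -2.372 1.698 -2.338
vertex -2.398 2.13 -1.691
vertex -2.549 1.367 -1.656
endloop
endfacet
facet normal -0.523 -0.222 0.823
outer loop
vertex -3.321 1.276 -1.625
vertex -2.985 1.869 -1.251
vertex -3.648 1.982 -1.642
endloop
endfacet
facet normal -0.884 -0.404 0.234
outer loop
vertex -3.321 1.276 -1.625
vertex -3.648 1.982 -1.642
vertex -3.622 1.55 -2.289
endloop
endfacet
facet normal -0.485 -0.864 -0.137
outer loop
vertex -3.321 1.276 -1.625
vertex -3.622 1.55 -2.289
vertex -2.943 1.17 -2.297
endloop
endfacet
facet normal 0.123 -0.967 0.222
outer loop
vertex -3.321 1.276 -1.625
vertex -2.943 1.17 -2.297
vertex -2.549 1.367 -1.656
endloop
endfacet
facet normal 0.100 -0.571 0.815
outer loop
vertex -3.321 1.276 -1.625
vertex -2.549 1.367 -1.656
vertex -2.985 1.869 -1.251
endloop
endfacet
facet normal -0.385 0.477 0.790
outer loop
vertex -3.648 1.982 -1.642
vertex -2.985 1.869 -1.251
vertex -3.077 2.51 -1.683
endloop
endfacet
facet normal -0.969 0.184 -0.162
outer loop
vertex -3.622 1.55 -2.289
vertex -3.648 1.982 -1.642
vertex -3.471 2.313 -2.324
endloop
endfacet
facet normal -0.323 -0.560 -0.763
outer loop
vertex -2.943 1.17 -2.297
vertex -3.622 1.55 -2.289
vertex -3.035 1.811 -2.729
endloop
endfacet
facet normal 0.660 -0.728 -0.182
outer loop
vertex -2.549 1.367 -1.656
vertex -2.943 1.17 -2.297
vertex -2.372 1.698 -2.338
endloop
endfacet
facet normal 0.622 -0.087 0.778
outer loop
vertex -2.985 1.869 -1.251
vertex -2.549 1.367 -1.656
vertex -2.398 2.13 -1.691
endloop
endfacet

endsolid


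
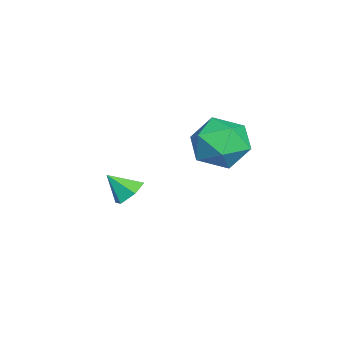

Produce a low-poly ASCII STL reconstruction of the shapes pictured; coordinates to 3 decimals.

solid 
facet normal -0.865 0.496 -0.073
outer loop
vertex -0.229 4.378 -0.706
vertex -0.7 3.632 -0.194
vertex -0.292 4.418 0.311
endloop
endfacet
facet normal -0.313 0.948 -0.057
outer loop
vertex -0.229 4.378 -0.706
vertex -0.292 4.418 0.311
vertex 0.577 4.677 -0.156
endloop
endfacet
facet normal 0.118 0.789 -0.602
outer loop
vertex -0.229 4.378 -0.706
vertex 0.577 4.677 -0.156
vertex 0.706 4.051 -0.951
endloop
endfacet
facet normal -0.167 0.240 -0.956
outer loop
vertex -0.229 4.378 -0.706
vertex 0.706 4.051 -0.951
vertex -0.084 3.405 -0.975
endloop
endfacet
facet normal -0.776 0.058 -0.629
outer loop
vertex -0.229 4.378 -0.706
vertex -0.084 3.405 -0.975
vertex -0.7 3.632 -0.194
endloop
endfacet
facet normal 0.047 0.834 0.549
outer loop
vertex 0.577 4.677 -0.156
vertex -0.292 4.418 0.311
vertex 0.604 4.115 0.695
endloop
endfacet
facet normal -0.846 0.104 0.522
outer loop
vertex -0.292 4.418 0.311
vertex -0.7 3.632 -0.194
vertex -0.186 3.469 0.671
endloop
endfacet
facet normal -0.701 -0.605 -0.377
outer loop
vertex -0.7 3.632 -0.194
vertex -0.084 3.405 -0.975
vertex -0.057 2.843 -0.124
endloop
endfacet
facet normal 0.283 -0.312 -0.907
outer loop
vertex -0.084 3.405 -0.975
vertex 0.706 4.051 -0.951
vertex 0.812 3.102 -0.591
endloop
endfacet
facet normal 0.745 0.578 -0.334
outer loop
vertex 0.706 4.051 -0.951
vertex 0.577 4.677 -0.156
vertex 1.22 3.888 -0.086
endloop
endfacet
facet normal 0.167 -0.240 0.956
outer loop
vertex 0.749 3.142 0.426
vertex 0.604 4.115 0.695
vertex -0.186 3.469 0.671
endloop
endfacet
facet normal -0.118 -0.789 0.602
outer loop
vertex 0.749 3.142 0.426
vertex -0.186 3.469 0.671
vertex -0.057 2.843 -0.124
endloop
endfacet
facet normal 0.313 -0.948 0.057
outer loop
vertex 0.749 3.142 0.426
vertex -0.057 2.843 -0.124
vertex 0.812 3.102 -0.591
endloop
endfacet
facet normal 0.865 -0.496 0.073
outer loop
vertex 0.749 3.142 0.426
vertex 0.812 3.102 -0.591
vertex 1.22 3.888 -0.086
endloop
endfacet
facet normal 0.776 -0.058 0.629
outer loop
vertex 0.749 3.142 0.426
vertex 1.22 3.888 -0.086
vertex 0.604 4.115 0.695
endloop
endfacet
facet normal -0.283 0.312 0.907
outer loop
vertex -0.186 3.469 0.671
vertex 0.604 4.115 0.695
vertex -0.292 4.418 0.311
endloop
endfacet
facet normal -0.745 -0.578 0.334
outer loop
vertex -0.057 2.843 -0.124
vertex -0.186 3.469 0.671
vertex -0.7 3.632 -0.194
endloop
endfacet
facet normal -0.047 -0.834 -0.549
outer loop
vertex 0.812 3.102 -0.591
vertex -0.057 2.843 -0.124
vertex -0.084 3.405 -0.975
endloop
endfacet
facet normal 0.846 -0.104 -0.522
outer loop
vertex 1.22 3.888 -0.086
vertex 0.812 3.102 -0.591
vertex 0.706 4.051 -0.951
endloop
endfacet
facet normal 0.701 0.605 0.377
outer loop
vertex 0.604 4.115 0.695
vertex 1.22 3.888 -0.086
vertex 0.577 4.677 -0.156
endloop
endfacet
facet normal 0.072 0.711 -0.700
outer loop
vertex -1.564 0.989 -3.621
vertex -2.072 0.756 -3.91
vertex -2.138 1.199 -3.467
endloop
endfacet
facet normal 0.325 0.214 0.921
outer loop
vertex -1.564 0.989 -3.621
vertex -2.138 1.199 -3.467
vertex -2.148 0.024 -3.19
endloop
endfacet
facet normal 0.073 0.711 -0.700
outer loop
vertex -2.138 1.199 -3.467
vertex -2.072 0.756 -3.91
vertex -2.646 0.966 -3.757
endloop
endfacet
facet normal -0.552 0.196 0.810
outer loop
vertex -2.138 1.199 -3.467
vertex -2.646 0.966 -3.757
vertex -2.148 0.024 -3.19
endloop
endfacet
facet normal 0.073 0.711 -0.700
outer loop
vertex -2.646 0.966 -3.757
vertex -2.072 0.756 -3.91
vertex -2.581 0.523 -4.2
endloop
endfacet
facet normal -0.911 -0.351 0.217
outer loop
vertex -2.646 0.966 -3.757
vertex -2.581 0.523 -4.2
vertex -2.148 0.024 -3.19
endloop
endfacet
facet normal 0.073 0.711 -0.700
outer loop
vertex -2.581 0.523 -4.2
vertex -2.072 0.756 -3.91
vertex -2.007 0.313 -4.353
endloop
endfacet
facet normal -0.393 -0.880 -0.266
outer loop
vertex -2.581 0.523 -4.2
vertex -2.007 0.313 -4.353
vertex -2.148 0.024 -3.19
endloop
endfacet
facet normal 0.072 0.711 -0.700
outer loop
vertex -2.007 0.313 -4.353
vertex -2.072 0.756 -3.91
vertex -1.499 0.546 -4.064
endloop
endfacet
facet normal 0.484 -0.861 -0.155
outer loop
vertex -2.007 0.313 -4.353
vertex -1.499 0.546 -4.064
vertex -2.148 0.024 -3.19
endloop
endfacet
facet normal 0.072 0.711 -0.700
outer loop
vertex -1.499 0.546 -4.064
vertex -2.072 0.756 -3.91
vertex -1.564 0.989 -3.621
endloop
endfacet
facet normal 0.842 -0.314 0.438
outer loop
vertex -1.499 0.546 -4.064
vertex -1.564 0.989 -3.621
vertex -2.148 0.024 -3.19
endloop
endfacet

endsolid


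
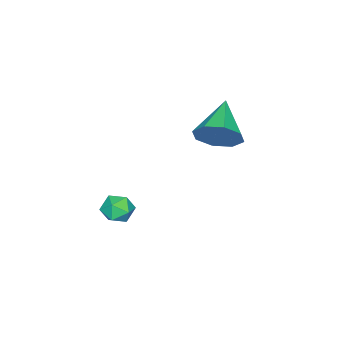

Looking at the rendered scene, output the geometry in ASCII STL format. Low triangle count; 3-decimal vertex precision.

solid 
facet normal -0.830 0.356 0.429
outer loop
vertex -2.136 -0.203 -3.124
vertex -2.326 -0.922 -2.895
vertex -1.893 -0.468 -2.434
endloop
endfacet
facet normal -0.312 0.845 0.434
outer loop
vertex -2.136 -0.203 -3.124
vertex -1.893 -0.468 -2.434
vertex -1.41 -0.058 -2.885
endloop
endfacet
facet normal -0.113 0.964 -0.241
outer loop
vertex -2.136 -0.203 -3.124
vertex -1.41 -0.058 -2.885
vertex -1.543 -0.259 -3.625
endloop
endfacet
facet normal -0.509 0.547 -0.664
outer loop
vertex -2.136 -0.203 -3.124
vertex -1.543 -0.259 -3.625
vertex -2.109 -0.793 -3.631
endloop
endfacet
facet normal -0.953 0.172 -0.251
outer loop
vertex -2.136 -0.203 -3.124
vertex -2.109 -0.793 -3.631
vertex -2.326 -0.922 -2.895
endloop
endfacet
facet normal 0.247 0.570 0.783
outer loop
vertex -1.41 -0.058 -2.885
vertex -1.893 -0.468 -2.434
vertex -1.151 -0.687 -2.509
endloop
endfacet
facet normal -0.592 -0.222 0.775
outer loop
vertex -1.893 -0.468 -2.434
vertex -2.326 -0.922 -2.895
vertex -1.717 -1.221 -2.515
endloop
endfacet
facet normal -0.791 -0.519 -0.324
outer loop
vertex -2.326 -0.922 -2.895
vertex -2.109 -0.793 -3.631
vertex -1.85 -1.422 -3.255
endloop
endfacet
facet normal -0.074 0.090 -0.993
outer loop
vertex -2.109 -0.793 -3.631
vertex -1.543 -0.259 -3.625
vertex -1.367 -1.012 -3.706
endloop
endfacet
facet normal 0.568 0.763 -0.309
outer loop
vertex -1.543 -0.259 -3.625
vertex -1.41 -0.058 -2.885
vertex -0.934 -0.558 -3.245
endloop
endfacet
facet normal 0.509 -0.547 0.664
outer loop
vertex -1.124 -1.277 -3.016
vertex -1.151 -0.687 -2.509
vertex -1.717 -1.221 -2.515
endloop
endfacet
facet normal 0.113 -0.964 0.241
outer loop
vertex -1.124 -1.277 -3.016
vertex -1.717 -1.221 -2.515
vertex -1.85 -1.422 -3.255
endloop
endfacet
facet normal 0.312 -0.845 -0.434
outer loop
vertex -1.124 -1.277 -3.016
vertex -1.85 -1.422 -3.255
vertex -1.367 -1.012 -3.706
endloop
endfacet
facet normal 0.830 -0.356 -0.429
outer loop
vertex -1.124 -1.277 -3.016
vertex -1.367 -1.012 -3.706
vertex -0.934 -0.558 -3.245
endloop
endfacet
facet normal 0.953 -0.172 0.251
outer loop
vertex -1.124 -1.277 -3.016
vertex -0.934 -0.558 -3.245
vertex -1.151 -0.687 -2.509
endloop
endfacet
facet normal 0.074 -0.090 0.993
outer loop
vertex -1.717 -1.221 -2.515
vertex -1.151 -0.687 -2.509
vertex -1.893 -0.468 -2.434
endloop
endfacet
facet normal -0.568 -0.763 0.309
outer loop
vertex -1.85 -1.422 -3.255
vertex -1.717 -1.221 -2.515
vertex -2.326 -0.922 -2.895
endloop
endfacet
facet normal -0.247 -0.570 -0.783
outer loop
vertex -1.367 -1.012 -3.706
vertex -1.85 -1.422 -3.255
vertex -2.109 -0.793 -3.631
endloop
endfacet
facet normal 0.592 0.222 -0.775
outer loop
vertex -0.934 -0.558 -3.245
vertex -1.367 -1.012 -3.706
vertex -1.543 -0.259 -3.625
endloop
endfacet
facet normal 0.791 0.519 0.324
outer loop
vertex -1.151 -0.687 -2.509
vertex -0.934 -0.558 -3.245
vertex -1.41 -0.058 -2.885
endloop
endfacet
facet normal 0.828 0.325 -0.458
outer loop
vertex -2.562 3.61 2.889
vertex -2.876 3.162 2.004
vertex -3.002 4.098 2.44
endloop
endfacet
facet normal -0.271 0.508 0.818
outer loop
vertex -2.562 3.61 2.889
vertex -3.002 4.098 2.44
vertex -4.524 2.518 2.916
endloop
endfacet
facet normal 0.828 0.325 -0.458
outer loop
vertex -3.002 4.098 2.44
vertex -2.876 3.162 2.004
vertex -3.368 4.039 1.736
endloop
endfacet
facet normal -0.649 0.709 0.278
outer loop
vertex -3.002 4.098 2.44
vertex -3.368 4.039 1.736
vertex -4.524 2.518 2.916
endloop
endfacet
facet normal 0.828 0.324 -0.458
outer loop
vertex -3.368 4.039 1.736
vertex -2.876 3.162 2.004
vertex -3.446 3.466 1.189
endloop
endfacet
facet normal -0.857 0.412 -0.309
outer loop
vertex -3.368 4.039 1.736
vertex -3.446 3.466 1.189
vertex -4.524 2.518 2.916
endloop
endfacet
facet normal 0.828 0.323 -0.458
outer loop
vertex -3.446 3.466 1.189
vertex -2.876 3.162 2.004
vertex -3.191 2.715 1.12
endloop
endfacet
facet normal -0.774 -0.208 -0.598
outer loop
vertex -3.446 3.466 1.189
vertex -3.191 2.715 1.12
vertex -4.524 2.518 2.916
endloop
endfacet
facet normal 0.827 0.324 -0.459
outer loop
vertex -3.191 2.715 1.12
vertex -2.876 3.162 2.004
vertex -2.751 2.226 1.568
endloop
endfacet
facet normal -0.449 -0.789 -0.420
outer loop
vertex -3.191 2.715 1.12
vertex -2.751 2.226 1.568
vertex -4.524 2.518 2.916
endloop
endfacet
facet normal 0.828 0.324 -0.458
outer loop
vertex -2.751 2.226 1.568
vertex -2.876 3.162 2.004
vertex -2.385 2.286 2.273
endloop
endfacet
facet normal -0.071 -0.990 0.121
outer loop
vertex -2.751 2.226 1.568
vertex -2.385 2.286 2.273
vertex -4.524 2.518 2.916
endloop
endfacet
facet normal 0.828 0.323 -0.459
outer loop
vertex -2.385 2.286 2.273
vertex -2.876 3.162 2.004
vertex -2.306 2.859 2.819
endloop
endfacet
facet normal 0.138 -0.693 0.708
outer loop
vertex -2.385 2.286 2.273
vertex -2.306 2.859 2.819
vertex -4.524 2.518 2.916
endloop
endfacet
facet normal 0.828 0.325 -0.458
outer loop
vertex -2.306 2.859 2.819
vertex -2.876 3.162 2.004
vertex -2.562 3.61 2.889
endloop
endfacet
facet normal 0.055 -0.074 0.996
outer loop
vertex -2.306 2.859 2.819
vertex -2.562 3.61 2.889
vertex -4.524 2.518 2.916
endloop
endfacet

endsolid


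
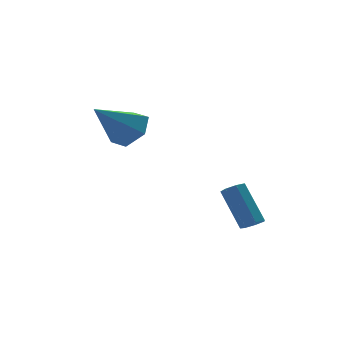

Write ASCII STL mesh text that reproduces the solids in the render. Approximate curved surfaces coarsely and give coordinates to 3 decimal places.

solid 
facet normal 0.145 -0.587 -0.797
outer loop
vertex 2.884 -0.379 -3.061
vertex 2.38 -0.451 -3.1
vertex 2.667 -0.088 -3.315
endloop
endfacet
facet normal 0.859 0.474 -0.191
outer loop
vertex 2.884 -0.379 -3.061
vertex 2.667 -0.088 -3.315
vertex 2.603 0.743 -1.54
endloop
endfacet
facet normal 0.860 0.473 -0.191
outer loop
vertex 2.603 0.743 -1.54
vertex 2.667 -0.088 -3.315
vertex 2.387 1.033 -1.794
endloop
endfacet
facet normal -0.147 0.587 0.796
outer loop
vertex 2.603 0.743 -1.54
vertex 2.387 1.033 -1.794
vertex 2.1 0.671 -1.58
endloop
endfacet
facet normal 0.147 -0.587 -0.796
outer loop
vertex 2.667 -0.088 -3.315
vertex 2.38 -0.451 -3.1
vertex 2.235 -0.07 -3.408
endloop
endfacet
facet normal 0.156 0.809 -0.567
outer loop
vertex 2.667 -0.088 -3.315
vertex 2.235 -0.07 -3.408
vertex 2.387 1.033 -1.794
endloop
endfacet
facet normal 0.156 0.809 -0.567
outer loop
vertex 2.387 1.033 -1.794
vertex 2.235 -0.07 -3.408
vertex 1.955 1.051 -1.887
endloop
endfacet
facet normal -0.147 0.587 0.796
outer loop
vertex 2.387 1.033 -1.794
vertex 1.955 1.051 -1.887
vertex 2.1 0.671 -1.58
endloop
endfacet
facet normal 0.147 -0.587 -0.796
outer loop
vertex 2.235 -0.07 -3.408
vertex 2.38 -0.451 -3.1
vertex 1.912 -0.339 -3.269
endloop
endfacet
facet normal -0.668 0.535 -0.517
outer loop
vertex 2.235 -0.07 -3.408
vertex 1.912 -0.339 -3.269
vertex 1.955 1.051 -1.887
endloop
endfacet
facet normal -0.668 0.535 -0.517
outer loop
vertex 1.955 1.051 -1.887
vertex 1.912 -0.339 -3.269
vertex 1.632 0.782 -1.748
endloop
endfacet
facet normal -0.146 0.587 0.796
outer loop
vertex 1.955 1.051 -1.887
vertex 1.632 0.782 -1.748
vertex 2.1 0.671 -1.58
endloop
endfacet
facet normal 0.147 -0.588 -0.796
outer loop
vertex 1.912 -0.339 -3.269
vertex 2.38 -0.451 -3.1
vertex 1.941 -0.692 -3.003
endloop
endfacet
facet normal -0.987 -0.140 -0.078
outer loop
vertex 1.912 -0.339 -3.269
vertex 1.941 -0.692 -3.003
vertex 1.632 0.782 -1.748
endloop
endfacet
facet normal -0.987 -0.140 -0.079
outer loop
vertex 1.632 0.782 -1.748
vertex 1.941 -0.692 -3.003
vertex 1.661 0.429 -1.483
endloop
endfacet
facet normal -0.147 0.586 0.797
outer loop
vertex 1.632 0.782 -1.748
vertex 1.661 0.429 -1.483
vertex 2.1 0.671 -1.58
endloop
endfacet
facet normal 0.146 -0.587 -0.796
outer loop
vertex 1.941 -0.692 -3.003
vertex 2.38 -0.451 -3.1
vertex 2.301 -0.863 -2.811
endloop
endfacet
facet normal -0.563 -0.711 0.421
outer loop
vertex 1.941 -0.692 -3.003
vertex 2.301 -0.863 -2.811
vertex 1.661 0.429 -1.483
endloop
endfacet
facet normal -0.563 -0.711 0.421
outer loop
vertex 1.661 0.429 -1.483
vertex 2.301 -0.863 -2.811
vertex 2.021 0.258 -1.29
endloop
endfacet
facet normal -0.148 0.587 0.796
outer loop
vertex 1.661 0.429 -1.483
vertex 2.021 0.258 -1.29
vertex 2.1 0.671 -1.58
endloop
endfacet
facet normal 0.147 -0.587 -0.796
outer loop
vertex 2.301 -0.863 -2.811
vertex 2.38 -0.451 -3.1
vertex 2.721 -0.724 -2.836
endloop
endfacet
facet normal 0.283 -0.746 0.602
outer loop
vertex 2.301 -0.863 -2.811
vertex 2.721 -0.724 -2.836
vertex 2.021 0.258 -1.29
endloop
endfacet
facet normal 0.286 -0.745 0.603
outer loop
vertex 2.021 0.258 -1.29
vertex 2.721 -0.724 -2.836
vertex 2.44 0.398 -1.316
endloop
endfacet
facet normal -0.147 0.587 0.796
outer loop
vertex 2.021 0.258 -1.29
vertex 2.44 0.398 -1.316
vertex 2.1 0.671 -1.58
endloop
endfacet
facet normal 0.146 -0.588 -0.796
outer loop
vertex 2.721 -0.724 -2.836
vertex 2.38 -0.451 -3.1
vertex 2.884 -0.379 -3.061
endloop
endfacet
facet normal 0.918 -0.218 0.331
outer loop
vertex 2.721 -0.724 -2.836
vertex 2.884 -0.379 -3.061
vertex 2.44 0.398 -1.316
endloop
endfacet
facet normal 0.918 -0.219 0.331
outer loop
vertex 2.44 0.398 -1.316
vertex 2.884 -0.379 -3.061
vertex 2.603 0.743 -1.54
endloop
endfacet
facet normal -0.147 0.587 0.796
outer loop
vertex 2.44 0.398 -1.316
vertex 2.603 0.743 -1.54
vertex 2.1 0.671 -1.58
endloop
endfacet
facet normal 0.748 0.136 -0.650
outer loop
vertex -0.822 1.79 2.087
vertex -1.441 2.109 1.441
vertex -1.028 2.716 2.043
endloop
endfacet
facet normal 0.300 0.112 0.947
outer loop
vertex -0.822 1.79 2.087
vertex -1.028 2.716 2.043
vertex -2.959 1.831 2.759
endloop
endfacet
facet normal 0.747 0.136 -0.650
outer loop
vertex -1.028 2.716 2.043
vertex -1.441 2.109 1.441
vertex -1.648 3.035 1.397
endloop
endfacet
facet normal -0.165 0.812 0.559
outer loop
vertex -1.028 2.716 2.043
vertex -1.648 3.035 1.397
vertex -2.959 1.831 2.759
endloop
endfacet
facet normal 0.748 0.136 -0.650
outer loop
vertex -1.648 3.035 1.397
vertex -1.441 2.109 1.441
vertex -2.06 2.427 0.795
endloop
endfacet
facet normal -0.747 0.649 -0.145
outer loop
vertex -1.648 3.035 1.397
vertex -2.06 2.427 0.795
vertex -2.959 1.831 2.759
endloop
endfacet
facet normal 0.748 0.137 -0.649
outer loop
vertex -2.06 2.427 0.795
vertex -1.441 2.109 1.441
vertex -1.853 1.501 0.838
endloop
endfacet
facet normal -0.862 -0.214 -0.460
outer loop
vertex -2.06 2.427 0.795
vertex -1.853 1.501 0.838
vertex -2.959 1.831 2.759
endloop
endfacet
facet normal 0.748 0.137 -0.649
outer loop
vertex -1.853 1.501 0.838
vertex -1.441 2.109 1.441
vertex -1.234 1.182 1.484
endloop
endfacet
facet normal -0.397 -0.915 -0.071
outer loop
vertex -1.853 1.501 0.838
vertex -1.234 1.182 1.484
vertex -2.959 1.831 2.759
endloop
endfacet
facet normal 0.748 0.137 -0.649
outer loop
vertex -1.234 1.182 1.484
vertex -1.441 2.109 1.441
vertex -0.822 1.79 2.087
endloop
endfacet
facet normal 0.184 -0.752 0.632
outer loop
vertex -1.234 1.182 1.484
vertex -0.822 1.79 2.087
vertex -2.959 1.831 2.759
endloop
endfacet

endsolid


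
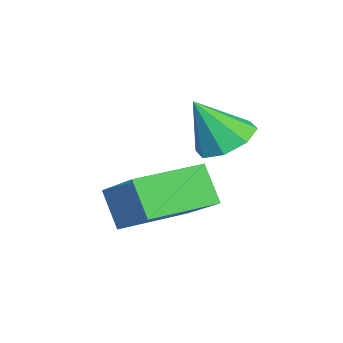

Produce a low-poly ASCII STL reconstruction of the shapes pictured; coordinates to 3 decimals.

solid 
facet normal -0.676 0.736 0.039
outer loop
vertex -2.788 3.814 -1.267
vertex -2.347 4.272 -2.274
vertex -3.897 2.845 -2.193
endloop
endfacet
facet normal -0.370 -0.385 0.846
outer loop
vertex -2.633 1.468 -2.266
vertex -2.788 3.814 -1.267
vertex -3.897 2.845 -2.193
endloop
endfacet
facet normal -0.676 0.736 0.038
outer loop
vertex -3.897 2.845 -2.193
vertex -2.347 4.272 -2.274
vertex -3.456 3.302 -3.2
endloop
endfacet
facet normal -0.638 -0.557 -0.532
outer loop
vertex -3.456 3.302 -3.2
vertex -2.633 1.468 -2.266
vertex -3.897 2.845 -2.193
endloop
endfacet
facet normal 0.637 0.557 0.532
outer loop
vertex -2.788 3.814 -1.267
vertex -1.083 2.895 -2.347
vertex -2.347 4.272 -2.274
endloop
endfacet
facet normal -0.370 -0.385 0.846
outer loop
vertex -1.524 2.438 -1.34
vertex -2.788 3.814 -1.267
vertex -2.633 1.468 -2.266
endloop
endfacet
facet normal 0.637 0.557 0.532
outer loop
vertex -1.524 2.438 -1.34
vertex -1.083 2.895 -2.347
vertex -2.788 3.814 -1.267
endloop
endfacet
facet normal 0.370 0.384 -0.846
outer loop
vertex -2.347 4.272 -2.274
vertex -1.083 2.895 -2.347
vertex -3.456 3.302 -3.2
endloop
endfacet
facet normal -0.637 -0.557 -0.532
outer loop
vertex -2.192 1.926 -3.273
vertex -2.633 1.468 -2.266
vertex -3.456 3.302 -3.2
endloop
endfacet
facet normal 0.370 0.385 -0.846
outer loop
vertex -3.456 3.302 -3.2
vertex -1.083 2.895 -2.347
vertex -2.192 1.926 -3.273
endloop
endfacet
facet normal 0.676 -0.736 -0.039
outer loop
vertex -2.192 1.926 -3.273
vertex -1.524 2.438 -1.34
vertex -2.633 1.468 -2.266
endloop
endfacet
facet normal 0.675 -0.736 -0.038
outer loop
vertex -1.083 2.895 -2.347
vertex -1.524 2.438 -1.34
vertex -2.192 1.926 -3.273
endloop
endfacet
facet normal -0.212 0.482 -0.850
outer loop
vertex -2.905 3.752 -1.144
vertex -3.479 4.189 -0.753
vertex -2.677 4.283 -0.9
endloop
endfacet
facet normal 0.905 -0.420 0.069
outer loop
vertex -2.905 3.752 -1.144
vertex -2.677 4.283 -0.9
vertex -3.161 3.471 0.513
endloop
endfacet
facet normal -0.212 0.482 -0.850
outer loop
vertex -2.677 4.283 -0.9
vertex -3.479 4.189 -0.753
vertex -2.919 4.759 -0.57
endloop
endfacet
facet normal 0.897 0.174 0.407
outer loop
vertex -2.677 4.283 -0.9
vertex -2.919 4.759 -0.57
vertex -3.161 3.471 0.513
endloop
endfacet
facet normal -0.213 0.482 -0.850
outer loop
vertex -2.919 4.759 -0.57
vertex -3.479 4.189 -0.753
vertex -3.488 4.901 -0.347
endloop
endfacet
facet normal 0.421 0.536 0.732
outer loop
vertex -2.919 4.759 -0.57
vertex -3.488 4.901 -0.347
vertex -3.161 3.471 0.513
endloop
endfacet
facet normal -0.212 0.482 -0.850
outer loop
vertex -3.488 4.901 -0.347
vertex -3.479 4.189 -0.753
vertex -4.052 4.626 -0.362
endloop
endfacet
facet normal -0.246 0.458 0.854
outer loop
vertex -3.488 4.901 -0.347
vertex -4.052 4.626 -0.362
vertex -3.161 3.471 0.513
endloop
endfacet
facet normal -0.213 0.481 -0.850
outer loop
vertex -4.052 4.626 -0.362
vertex -3.479 4.189 -0.753
vertex -4.28 4.094 -0.606
endloop
endfacet
facet normal -0.712 -0.017 0.702
outer loop
vertex -4.052 4.626 -0.362
vertex -4.28 4.094 -0.606
vertex -3.161 3.471 0.513
endloop
endfacet
facet normal -0.213 0.482 -0.850
outer loop
vertex -4.28 4.094 -0.606
vertex -3.479 4.189 -0.753
vertex -4.038 3.618 -0.937
endloop
endfacet
facet normal -0.704 -0.611 0.364
outer loop
vertex -4.28 4.094 -0.606
vertex -4.038 3.618 -0.937
vertex -3.161 3.471 0.513
endloop
endfacet
facet normal -0.212 0.481 -0.851
outer loop
vertex -4.038 3.618 -0.937
vertex -3.479 4.189 -0.753
vertex -3.469 3.476 -1.159
endloop
endfacet
facet normal -0.228 -0.973 0.039
outer loop
vertex -4.038 3.618 -0.937
vertex -3.469 3.476 -1.159
vertex -3.161 3.471 0.513
endloop
endfacet
facet normal -0.213 0.481 -0.850
outer loop
vertex -3.469 3.476 -1.159
vertex -3.479 4.189 -0.753
vertex -2.905 3.752 -1.144
endloop
endfacet
facet normal 0.440 -0.894 -0.084
outer loop
vertex -3.469 3.476 -1.159
vertex -2.905 3.752 -1.144
vertex -3.161 3.471 0.513
endloop
endfacet

endsolid


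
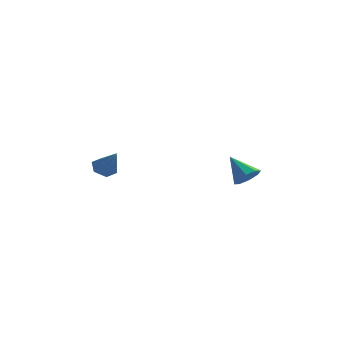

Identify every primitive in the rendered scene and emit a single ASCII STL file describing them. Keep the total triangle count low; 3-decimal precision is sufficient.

solid 
facet normal 0.612 -0.477 -0.631
outer loop
vertex 3.597 -3.156 1.309
vertex 3.24 -2.95 0.807
vertex 3.754 -2.719 1.131
endloop
endfacet
facet normal 0.412 0.213 0.886
outer loop
vertex 3.597 -3.156 1.309
vertex 3.754 -2.719 1.131
vertex 2.42 -2.31 1.653
endloop
endfacet
facet normal 0.612 -0.476 -0.632
outer loop
vertex 3.754 -2.719 1.131
vertex 3.24 -2.95 0.807
vertex 3.609 -2.417 0.763
endloop
endfacet
facet normal 0.422 0.775 0.470
outer loop
vertex 3.754 -2.719 1.131
vertex 3.609 -2.417 0.763
vertex 2.42 -2.31 1.653
endloop
endfacet
facet normal 0.612 -0.476 -0.632
outer loop
vertex 3.609 -2.417 0.763
vertex 3.24 -2.95 0.807
vertex 3.248 -2.427 0.421
endloop
endfacet
facet normal 0.038 0.997 -0.069
outer loop
vertex 3.609 -2.417 0.763
vertex 3.248 -2.427 0.421
vertex 2.42 -2.31 1.653
endloop
endfacet
facet normal 0.612 -0.476 -0.632
outer loop
vertex 3.248 -2.427 0.421
vertex 3.24 -2.95 0.807
vertex 2.882 -2.744 0.305
endloop
endfacet
facet normal -0.516 0.748 -0.418
outer loop
vertex 3.248 -2.427 0.421
vertex 2.882 -2.744 0.305
vertex 2.42 -2.31 1.653
endloop
endfacet
facet normal 0.612 -0.476 -0.632
outer loop
vertex 2.882 -2.744 0.305
vertex 3.24 -2.95 0.807
vertex 2.726 -3.181 0.483
endloop
endfacet
facet normal -0.913 0.175 -0.369
outer loop
vertex 2.882 -2.744 0.305
vertex 2.726 -3.181 0.483
vertex 2.42 -2.31 1.653
endloop
endfacet
facet normal 0.612 -0.479 -0.629
outer loop
vertex 2.726 -3.181 0.483
vertex 3.24 -2.95 0.807
vertex 2.87 -3.482 0.852
endloop
endfacet
facet normal -0.922 -0.385 0.046
outer loop
vertex 2.726 -3.181 0.483
vertex 2.87 -3.482 0.852
vertex 2.42 -2.31 1.653
endloop
endfacet
facet normal 0.611 -0.478 -0.631
outer loop
vertex 2.87 -3.482 0.852
vertex 3.24 -2.95 0.807
vertex 3.231 -3.472 1.194
endloop
endfacet
facet normal -0.538 -0.607 0.585
outer loop
vertex 2.87 -3.482 0.852
vertex 3.231 -3.472 1.194
vertex 2.42 -2.31 1.653
endloop
endfacet
facet normal 0.611 -0.478 -0.631
outer loop
vertex 3.231 -3.472 1.194
vertex 3.24 -2.95 0.807
vertex 3.597 -3.156 1.309
endloop
endfacet
facet normal 0.016 -0.358 0.934
outer loop
vertex 3.231 -3.472 1.194
vertex 3.597 -3.156 1.309
vertex 2.42 -2.31 1.653
endloop
endfacet
facet normal -0.457 0.393 -0.798
outer loop
vertex -2.254 -3.109 1.297
vertex -2.593 -3.59 1.254
vertex -2.771 -3.133 1.581
endloop
endfacet
facet normal 0.307 0.723 0.619
outer loop
vertex -2.254 -3.109 1.297
vertex -2.771 -3.133 1.581
vertex -1.967 -4.13 2.346
endloop
endfacet
facet normal -0.457 0.393 -0.798
outer loop
vertex -2.771 -3.133 1.581
vertex -2.593 -3.59 1.254
vertex -3.109 -3.614 1.538
endloop
endfacet
facet normal -0.477 0.260 0.840
outer loop
vertex -2.771 -3.133 1.581
vertex -3.109 -3.614 1.538
vertex -1.967 -4.13 2.346
endloop
endfacet
facet normal -0.457 0.395 -0.797
outer loop
vertex -3.109 -3.614 1.538
vertex -2.593 -3.59 1.254
vertex -2.932 -4.071 1.21
endloop
endfacet
facet normal -0.625 -0.600 0.499
outer loop
vertex -3.109 -3.614 1.538
vertex -2.932 -4.071 1.21
vertex -1.967 -4.13 2.346
endloop
endfacet
facet normal -0.456 0.395 -0.797
outer loop
vertex -2.932 -4.071 1.21
vertex -2.593 -3.59 1.254
vertex -2.415 -4.047 0.926
endloop
endfacet
facet normal 0.012 -0.998 -0.062
outer loop
vertex -2.932 -4.071 1.21
vertex -2.415 -4.047 0.926
vertex -1.967 -4.13 2.346
endloop
endfacet
facet normal -0.456 0.395 -0.797
outer loop
vertex -2.415 -4.047 0.926
vertex -2.593 -3.59 1.254
vertex -2.076 -3.566 0.97
endloop
endfacet
facet normal 0.796 -0.535 -0.282
outer loop
vertex -2.415 -4.047 0.926
vertex -2.076 -3.566 0.97
vertex -1.967 -4.13 2.346
endloop
endfacet
facet normal -0.457 0.393 -0.798
outer loop
vertex -2.076 -3.566 0.97
vertex -2.593 -3.59 1.254
vertex -2.254 -3.109 1.297
endloop
endfacet
facet normal 0.944 0.326 0.059
outer loop
vertex -2.076 -3.566 0.97
vertex -2.254 -3.109 1.297
vertex -1.967 -4.13 2.346
endloop
endfacet

endsolid


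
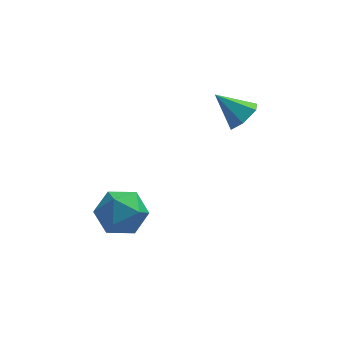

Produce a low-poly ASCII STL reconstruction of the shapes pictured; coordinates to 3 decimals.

solid 
facet normal 0.385 -0.138 0.912
outer loop
vertex -3.011 1.353 -0.547
vertex -3.96 0.589 -0.262
vertex -2.916 0.126 -0.773
endloop
endfacet
facet normal 0.900 -0.010 0.435
outer loop
vertex -3.011 1.353 -0.547
vertex -2.916 0.126 -0.773
vertex -2.499 0.951 -1.616
endloop
endfacet
facet normal 0.771 0.623 0.135
outer loop
vertex -3.011 1.353 -0.547
vertex -2.499 0.951 -1.616
vertex -3.285 1.925 -1.625
endloop
endfacet
facet normal 0.175 0.887 0.426
outer loop
vertex -3.011 1.353 -0.547
vertex -3.285 1.925 -1.625
vertex -4.188 1.701 -0.789
endloop
endfacet
facet normal -0.063 0.417 0.907
outer loop
vertex -3.011 1.353 -0.547
vertex -4.188 1.701 -0.789
vertex -3.96 0.589 -0.262
endloop
endfacet
facet normal 0.858 -0.509 -0.074
outer loop
vertex -2.499 0.951 -1.616
vertex -2.916 0.126 -0.773
vertex -3.132 -0.061 -1.991
endloop
endfacet
facet normal 0.024 -0.715 0.698
outer loop
vertex -2.916 0.126 -0.773
vertex -3.96 0.589 -0.262
vertex -4.035 -0.285 -1.155
endloop
endfacet
facet normal -0.701 0.183 0.689
outer loop
vertex -3.96 0.589 -0.262
vertex -4.188 1.701 -0.789
vertex -4.821 0.689 -1.164
endloop
endfacet
facet normal -0.317 0.944 -0.089
outer loop
vertex -4.188 1.701 -0.789
vertex -3.285 1.925 -1.625
vertex -4.404 1.514 -2.007
endloop
endfacet
facet normal 0.647 0.517 -0.560
outer loop
vertex -3.285 1.925 -1.625
vertex -2.499 0.951 -1.616
vertex -3.36 1.051 -2.518
endloop
endfacet
facet normal -0.175 -0.887 -0.426
outer loop
vertex -4.309 0.287 -2.233
vertex -3.132 -0.061 -1.991
vertex -4.035 -0.285 -1.155
endloop
endfacet
facet normal -0.771 -0.623 -0.135
outer loop
vertex -4.309 0.287 -2.233
vertex -4.035 -0.285 -1.155
vertex -4.821 0.689 -1.164
endloop
endfacet
facet normal -0.900 0.010 -0.435
outer loop
vertex -4.309 0.287 -2.233
vertex -4.821 0.689 -1.164
vertex -4.404 1.514 -2.007
endloop
endfacet
facet normal -0.385 0.138 -0.912
outer loop
vertex -4.309 0.287 -2.233
vertex -4.404 1.514 -2.007
vertex -3.36 1.051 -2.518
endloop
endfacet
facet normal 0.063 -0.417 -0.907
outer loop
vertex -4.309 0.287 -2.233
vertex -3.36 1.051 -2.518
vertex -3.132 -0.061 -1.991
endloop
endfacet
facet normal 0.317 -0.944 0.089
outer loop
vertex -4.035 -0.285 -1.155
vertex -3.132 -0.061 -1.991
vertex -2.916 0.126 -0.773
endloop
endfacet
facet normal -0.647 -0.517 0.560
outer loop
vertex -4.821 0.689 -1.164
vertex -4.035 -0.285 -1.155
vertex -3.96 0.589 -0.262
endloop
endfacet
facet normal -0.858 0.509 0.074
outer loop
vertex -4.404 1.514 -2.007
vertex -4.821 0.689 -1.164
vertex -4.188 1.701 -0.789
endloop
endfacet
facet normal -0.024 0.715 -0.698
outer loop
vertex -3.36 1.051 -2.518
vertex -4.404 1.514 -2.007
vertex -3.285 1.925 -1.625
endloop
endfacet
facet normal 0.701 -0.183 -0.689
outer loop
vertex -3.132 -0.061 -1.991
vertex -3.36 1.051 -2.518
vertex -2.499 0.951 -1.616
endloop
endfacet
facet normal 0.705 -0.308 -0.639
outer loop
vertex 2.163 3.697 3.046
vertex 1.583 3.181 2.654
vertex 1.692 4.0 2.38
endloop
endfacet
facet normal 0.129 0.934 0.333
outer loop
vertex 2.163 3.697 3.046
vertex 1.692 4.0 2.38
vertex 0.397 3.699 3.726
endloop
endfacet
facet normal 0.705 -0.308 -0.639
outer loop
vertex 1.692 4.0 2.38
vertex 1.583 3.181 2.654
vertex 1.112 3.484 1.988
endloop
endfacet
facet normal -0.507 0.805 -0.308
outer loop
vertex 1.692 4.0 2.38
vertex 1.112 3.484 1.988
vertex 0.397 3.699 3.726
endloop
endfacet
facet normal 0.706 -0.307 -0.639
outer loop
vertex 1.112 3.484 1.988
vertex 1.583 3.181 2.654
vertex 1.003 2.665 2.261
endloop
endfacet
facet normal -0.925 -0.004 -0.380
outer loop
vertex 1.112 3.484 1.988
vertex 1.003 2.665 2.261
vertex 0.397 3.699 3.726
endloop
endfacet
facet normal 0.706 -0.308 -0.637
outer loop
vertex 1.003 2.665 2.261
vertex 1.583 3.181 2.654
vertex 1.473 2.363 2.928
endloop
endfacet
facet normal -0.707 -0.682 0.189
outer loop
vertex 1.003 2.665 2.261
vertex 1.473 2.363 2.928
vertex 0.397 3.699 3.726
endloop
endfacet
facet normal 0.706 -0.309 -0.638
outer loop
vertex 1.473 2.363 2.928
vertex 1.583 3.181 2.654
vertex 2.053 2.879 3.32
endloop
endfacet
facet normal -0.070 -0.552 0.831
outer loop
vertex 1.473 2.363 2.928
vertex 2.053 2.879 3.32
vertex 0.397 3.699 3.726
endloop
endfacet
facet normal 0.706 -0.309 -0.638
outer loop
vertex 2.053 2.879 3.32
vertex 1.583 3.181 2.654
vertex 2.163 3.697 3.046
endloop
endfacet
facet normal 0.348 0.255 0.902
outer loop
vertex 2.053 2.879 3.32
vertex 2.163 3.697 3.046
vertex 0.397 3.699 3.726
endloop
endfacet

endsolid


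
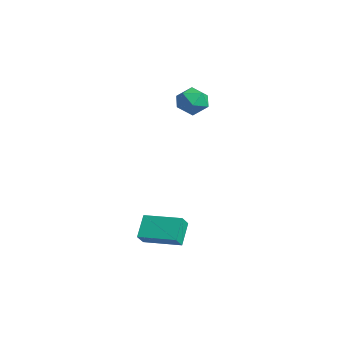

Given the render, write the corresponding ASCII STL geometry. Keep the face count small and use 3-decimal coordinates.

solid 
facet normal -0.494 0.834 -0.245
outer loop
vertex -2.025 1.802 2.603
vertex -2.745 1.561 3.235
vertex -1.98 2.105 3.542
endloop
endfacet
facet normal 0.209 0.928 -0.309
outer loop
vertex -2.025 1.802 2.603
vertex -1.98 2.105 3.542
vertex -1.166 1.771 3.091
endloop
endfacet
facet normal 0.455 0.443 -0.772
outer loop
vertex -2.025 1.802 2.603
vertex -1.166 1.771 3.091
vertex -1.429 1.02 2.505
endloop
endfacet
facet normal -0.097 0.050 -0.994
outer loop
vertex -2.025 1.802 2.603
vertex -1.429 1.02 2.505
vertex -2.404 0.889 2.594
endloop
endfacet
facet normal -0.684 0.291 -0.669
outer loop
vertex -2.025 1.802 2.603
vertex -2.404 0.889 2.594
vertex -2.745 1.561 3.235
endloop
endfacet
facet normal 0.508 0.798 0.325
outer loop
vertex -1.166 1.771 3.091
vertex -1.98 2.105 3.542
vertex -1.356 1.511 4.026
endloop
endfacet
facet normal -0.631 0.645 0.430
outer loop
vertex -1.98 2.105 3.542
vertex -2.745 1.561 3.235
vertex -2.331 1.38 4.115
endloop
endfacet
facet normal -0.938 -0.233 -0.255
outer loop
vertex -2.745 1.561 3.235
vertex -2.404 0.889 2.594
vertex -2.594 0.629 3.529
endloop
endfacet
facet normal 0.012 -0.624 -0.782
outer loop
vertex -2.404 0.889 2.594
vertex -1.429 1.02 2.505
vertex -1.78 0.295 3.078
endloop
endfacet
facet normal 0.906 0.013 -0.423
outer loop
vertex -1.429 1.02 2.505
vertex -1.166 1.771 3.091
vertex -1.015 0.839 3.385
endloop
endfacet
facet normal 0.097 -0.050 0.994
outer loop
vertex -1.735 0.598 4.017
vertex -1.356 1.511 4.026
vertex -2.331 1.38 4.115
endloop
endfacet
facet normal -0.455 -0.443 0.772
outer loop
vertex -1.735 0.598 4.017
vertex -2.331 1.38 4.115
vertex -2.594 0.629 3.529
endloop
endfacet
facet normal -0.209 -0.928 0.309
outer loop
vertex -1.735 0.598 4.017
vertex -2.594 0.629 3.529
vertex -1.78 0.295 3.078
endloop
endfacet
facet normal 0.494 -0.834 0.245
outer loop
vertex -1.735 0.598 4.017
vertex -1.78 0.295 3.078
vertex -1.015 0.839 3.385
endloop
endfacet
facet normal 0.684 -0.291 0.669
outer loop
vertex -1.735 0.598 4.017
vertex -1.015 0.839 3.385
vertex -1.356 1.511 4.026
endloop
endfacet
facet normal -0.012 0.624 0.782
outer loop
vertex -2.331 1.38 4.115
vertex -1.356 1.511 4.026
vertex -1.98 2.105 3.542
endloop
endfacet
facet normal -0.906 -0.013 0.423
outer loop
vertex -2.594 0.629 3.529
vertex -2.331 1.38 4.115
vertex -2.745 1.561 3.235
endloop
endfacet
facet normal -0.508 -0.798 -0.325
outer loop
vertex -1.78 0.295 3.078
vertex -2.594 0.629 3.529
vertex -2.404 0.889 2.594
endloop
endfacet
facet normal 0.631 -0.645 -0.430
outer loop
vertex -1.015 0.839 3.385
vertex -1.78 0.295 3.078
vertex -1.429 1.02 2.505
endloop
endfacet
facet normal 0.938 0.233 0.255
outer loop
vertex -1.356 1.511 4.026
vertex -1.015 0.839 3.385
vertex -1.166 1.771 3.091
endloop
endfacet
facet normal -0.473 0.542 -0.695
outer loop
vertex 1.228 -2.523 -3.174
vertex 2.67 -1.087 -3.035
vertex 1.991 -3.189 -4.212
endloop
endfacet
facet normal -0.707 -0.704 -0.068
outer loop
vertex 2.43 -3.693 -3.565
vertex 1.228 -2.523 -3.174
vertex 1.991 -3.189 -4.212
endloop
endfacet
facet normal -0.472 0.542 -0.695
outer loop
vertex 1.991 -3.189 -4.212
vertex 2.67 -1.087 -3.035
vertex 3.433 -1.753 -4.072
endloop
endfacet
facet normal 0.527 -0.459 -0.715
outer loop
vertex 3.433 -1.753 -4.072
vertex 2.43 -3.693 -3.565
vertex 1.991 -3.189 -4.212
endloop
endfacet
facet normal -0.527 0.460 0.715
outer loop
vertex 1.228 -2.523 -3.174
vertex 3.109 -1.591 -2.388
vertex 2.67 -1.087 -3.035
endloop
endfacet
facet normal -0.707 -0.704 -0.068
outer loop
vertex 1.667 -3.027 -2.528
vertex 1.228 -2.523 -3.174
vertex 2.43 -3.693 -3.565
endloop
endfacet
facet normal -0.526 0.459 0.716
outer loop
vertex 1.667 -3.027 -2.528
vertex 3.109 -1.591 -2.388
vertex 1.228 -2.523 -3.174
endloop
endfacet
facet normal 0.707 0.704 0.068
outer loop
vertex 2.67 -1.087 -3.035
vertex 3.109 -1.591 -2.388
vertex 3.433 -1.753 -4.072
endloop
endfacet
facet normal 0.526 -0.459 -0.716
outer loop
vertex 3.872 -2.257 -3.426
vertex 2.43 -3.693 -3.565
vertex 3.433 -1.753 -4.072
endloop
endfacet
facet normal 0.707 0.704 0.068
outer loop
vertex 3.433 -1.753 -4.072
vertex 3.109 -1.591 -2.388
vertex 3.872 -2.257 -3.426
endloop
endfacet
facet normal 0.472 -0.542 0.695
outer loop
vertex 3.872 -2.257 -3.426
vertex 1.667 -3.027 -2.528
vertex 2.43 -3.693 -3.565
endloop
endfacet
facet normal 0.472 -0.542 0.695
outer loop
vertex 3.109 -1.591 -2.388
vertex 1.667 -3.027 -2.528
vertex 3.872 -2.257 -3.426
endloop
endfacet

endsolid
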